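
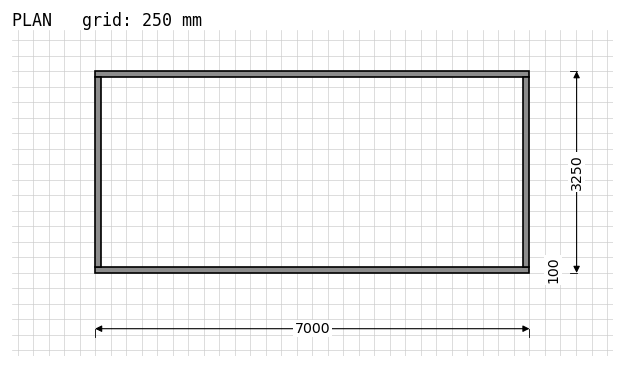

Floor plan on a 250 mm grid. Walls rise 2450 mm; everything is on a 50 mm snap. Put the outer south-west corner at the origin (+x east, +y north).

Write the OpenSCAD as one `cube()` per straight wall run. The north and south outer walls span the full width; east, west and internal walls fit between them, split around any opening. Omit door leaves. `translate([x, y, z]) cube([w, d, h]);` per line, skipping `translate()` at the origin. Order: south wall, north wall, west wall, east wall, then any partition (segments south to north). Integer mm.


cube([7000, 100, 2450]);
translate([0, 3150, 0]) cube([7000, 100, 2450]);
translate([0, 100, 0]) cube([100, 3050, 2450]);
translate([6900, 100, 0]) cube([100, 3050, 2450]);


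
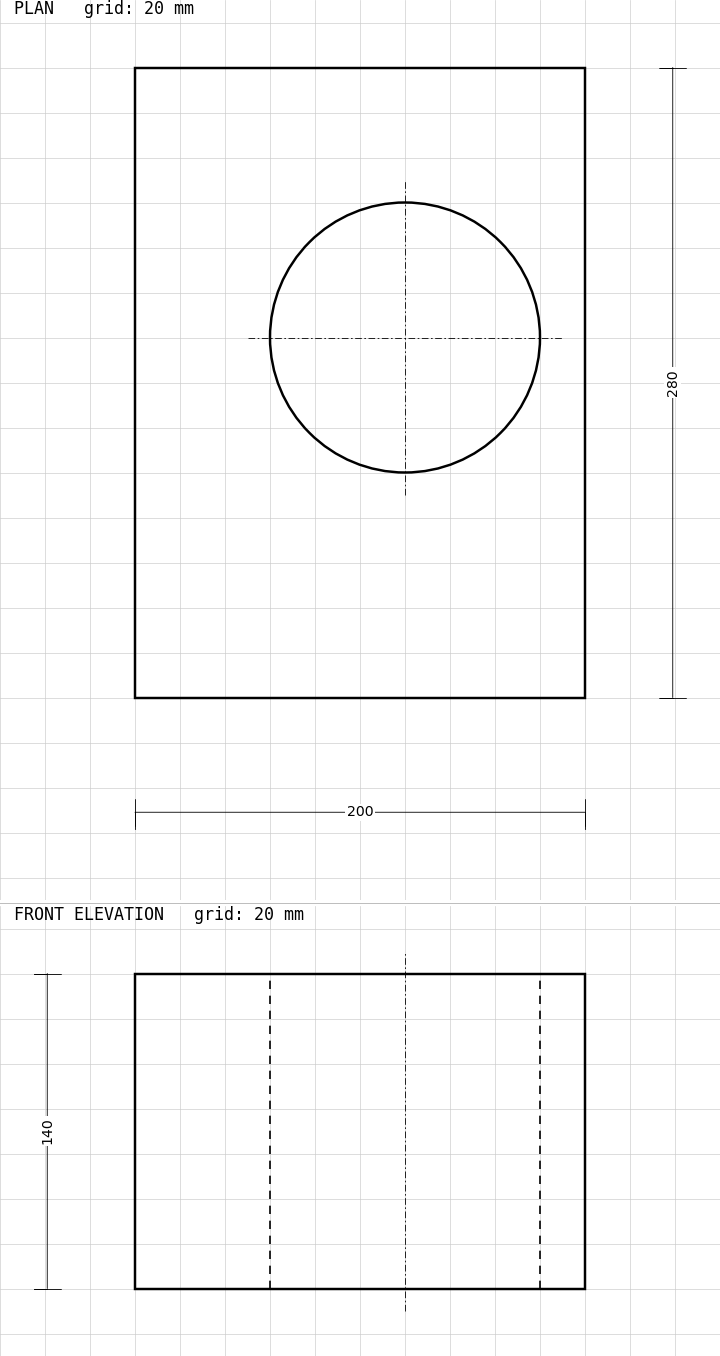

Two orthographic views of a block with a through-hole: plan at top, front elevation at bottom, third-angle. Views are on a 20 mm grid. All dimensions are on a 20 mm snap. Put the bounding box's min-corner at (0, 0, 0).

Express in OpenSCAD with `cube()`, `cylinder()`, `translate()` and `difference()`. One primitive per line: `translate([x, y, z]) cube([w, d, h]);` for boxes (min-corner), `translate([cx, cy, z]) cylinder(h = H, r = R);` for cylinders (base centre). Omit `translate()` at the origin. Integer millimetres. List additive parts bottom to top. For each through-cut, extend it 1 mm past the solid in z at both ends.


difference() {
  cube([200, 280, 140]);
  translate([120, 160, -1]) cylinder(h = 142, r = 60);
}


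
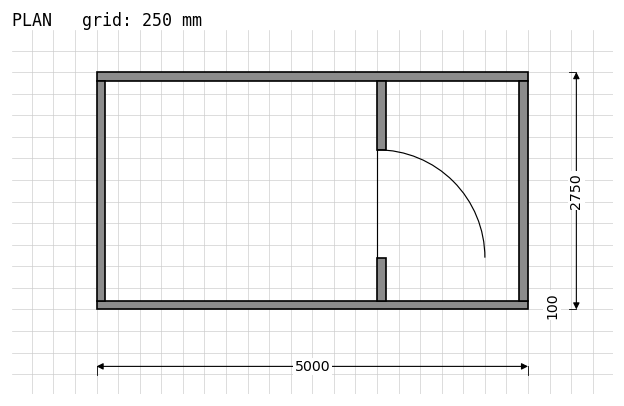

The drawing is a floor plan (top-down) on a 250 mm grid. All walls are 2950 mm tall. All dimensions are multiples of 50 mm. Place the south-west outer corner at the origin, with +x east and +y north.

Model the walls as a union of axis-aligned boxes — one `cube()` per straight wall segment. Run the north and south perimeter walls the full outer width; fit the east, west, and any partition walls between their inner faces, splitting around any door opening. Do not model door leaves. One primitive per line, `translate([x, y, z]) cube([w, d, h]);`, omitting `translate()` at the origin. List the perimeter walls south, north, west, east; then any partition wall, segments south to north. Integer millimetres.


cube([5000, 100, 2950]);
translate([0, 2650, 0]) cube([5000, 100, 2950]);
translate([0, 100, 0]) cube([100, 2550, 2950]);
translate([4900, 100, 0]) cube([100, 2550, 2950]);
translate([3250, 100, 0]) cube([100, 500, 2950]);
translate([3250, 1850, 0]) cube([100, 800, 2950]);


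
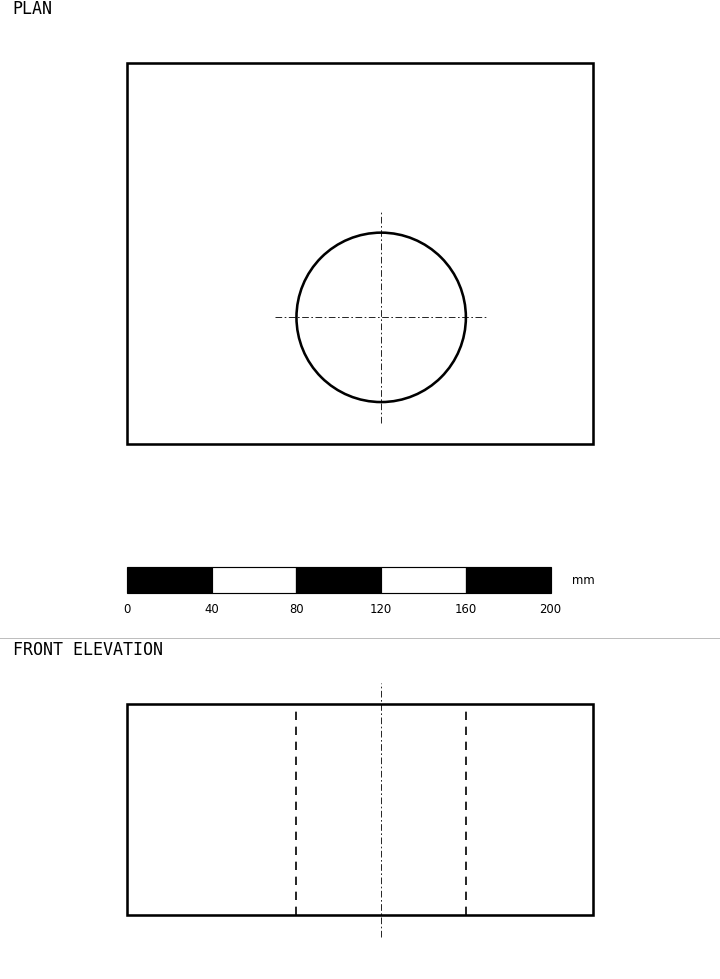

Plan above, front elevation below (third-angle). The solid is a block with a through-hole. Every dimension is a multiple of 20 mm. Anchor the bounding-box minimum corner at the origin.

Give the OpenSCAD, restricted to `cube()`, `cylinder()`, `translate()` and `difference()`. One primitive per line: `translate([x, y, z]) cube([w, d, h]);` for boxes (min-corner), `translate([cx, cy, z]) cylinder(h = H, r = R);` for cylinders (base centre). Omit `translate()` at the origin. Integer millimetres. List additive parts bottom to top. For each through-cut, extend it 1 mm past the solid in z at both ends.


difference() {
  cube([220, 180, 100]);
  translate([120, 60, -1]) cylinder(h = 102, r = 40);
}


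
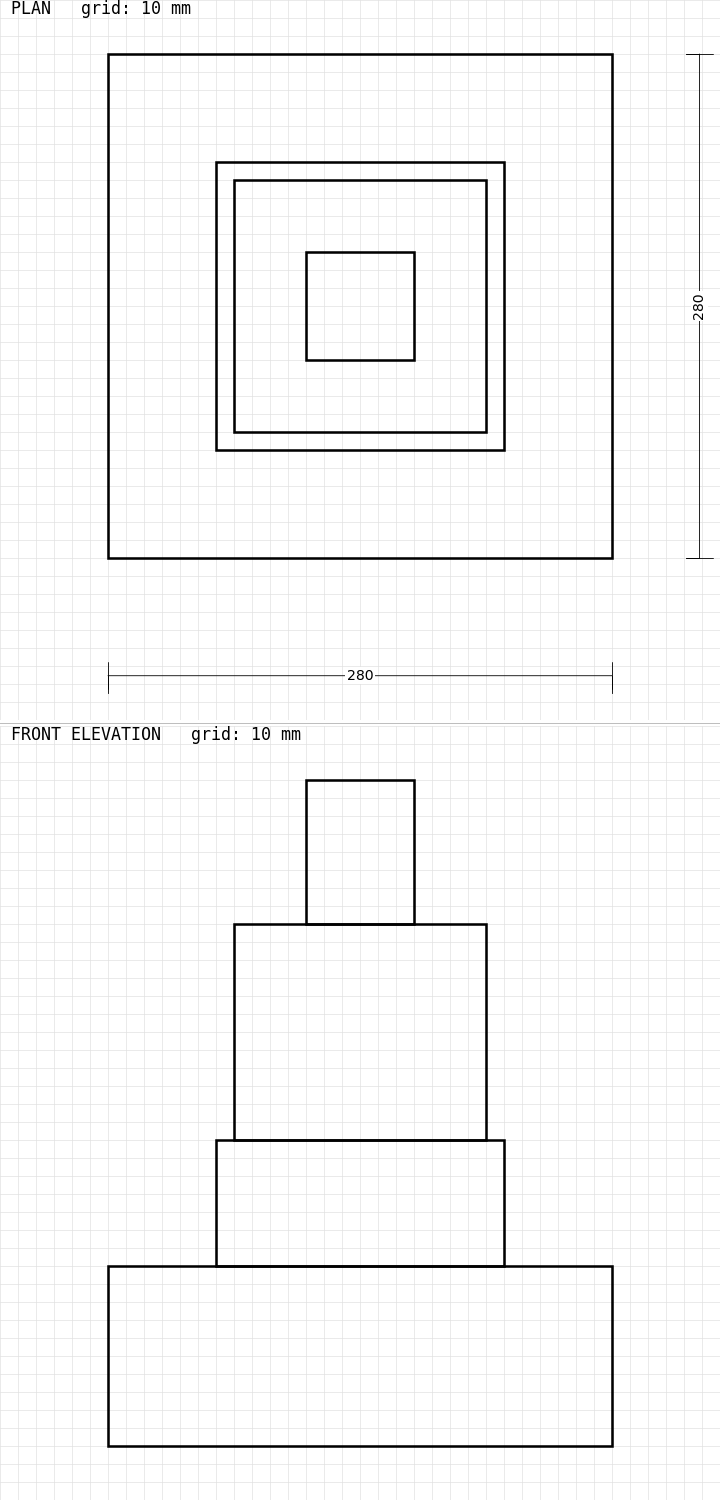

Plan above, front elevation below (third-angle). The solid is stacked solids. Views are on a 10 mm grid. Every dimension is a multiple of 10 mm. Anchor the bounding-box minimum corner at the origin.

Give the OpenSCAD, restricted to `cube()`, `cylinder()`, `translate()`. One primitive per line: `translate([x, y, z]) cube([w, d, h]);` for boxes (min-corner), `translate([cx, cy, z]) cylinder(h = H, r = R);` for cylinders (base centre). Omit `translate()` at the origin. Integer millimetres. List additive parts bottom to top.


cube([280, 280, 100]);
translate([60, 60, 100]) cube([160, 160, 70]);
translate([70, 70, 170]) cube([140, 140, 120]);
translate([110, 110, 290]) cube([60, 60, 80]);


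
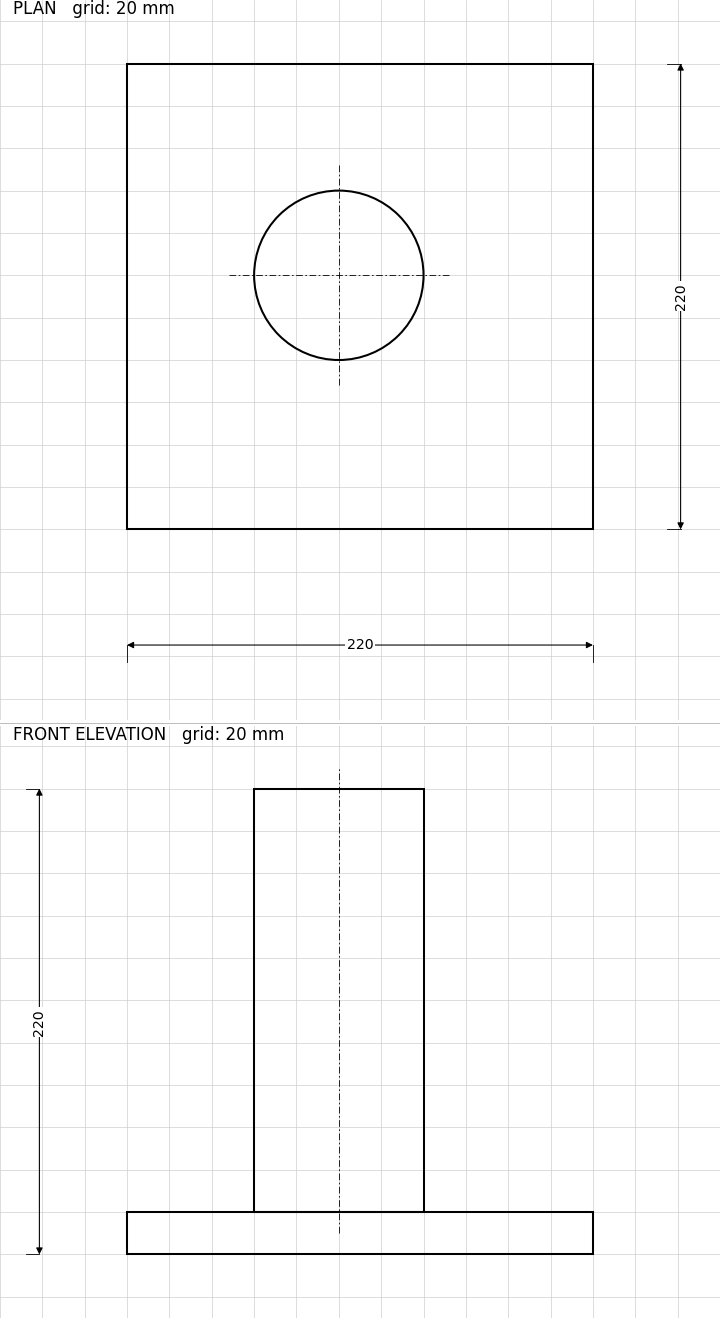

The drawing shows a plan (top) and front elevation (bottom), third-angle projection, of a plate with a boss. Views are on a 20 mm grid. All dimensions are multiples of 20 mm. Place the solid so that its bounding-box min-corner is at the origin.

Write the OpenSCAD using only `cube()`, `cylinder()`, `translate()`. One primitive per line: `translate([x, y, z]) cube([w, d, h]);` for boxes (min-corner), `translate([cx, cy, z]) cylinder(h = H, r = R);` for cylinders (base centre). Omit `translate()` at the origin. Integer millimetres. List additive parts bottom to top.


cube([220, 220, 20]);
translate([100, 120, 20]) cylinder(h = 200, r = 40);


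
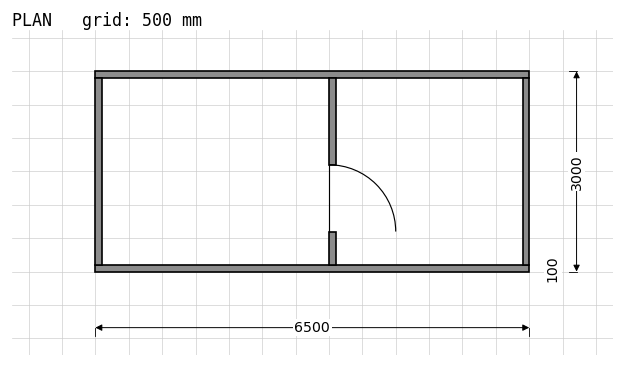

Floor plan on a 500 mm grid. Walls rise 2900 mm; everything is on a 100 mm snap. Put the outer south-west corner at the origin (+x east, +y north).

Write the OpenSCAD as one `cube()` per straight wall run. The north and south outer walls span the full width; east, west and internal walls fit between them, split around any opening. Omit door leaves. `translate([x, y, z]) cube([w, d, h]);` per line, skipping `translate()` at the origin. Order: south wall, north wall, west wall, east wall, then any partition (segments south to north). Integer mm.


cube([6500, 100, 2900]);
translate([0, 2900, 0]) cube([6500, 100, 2900]);
translate([0, 100, 0]) cube([100, 2800, 2900]);
translate([6400, 100, 0]) cube([100, 2800, 2900]);
translate([3500, 100, 0]) cube([100, 500, 2900]);
translate([3500, 1600, 0]) cube([100, 1300, 2900]);


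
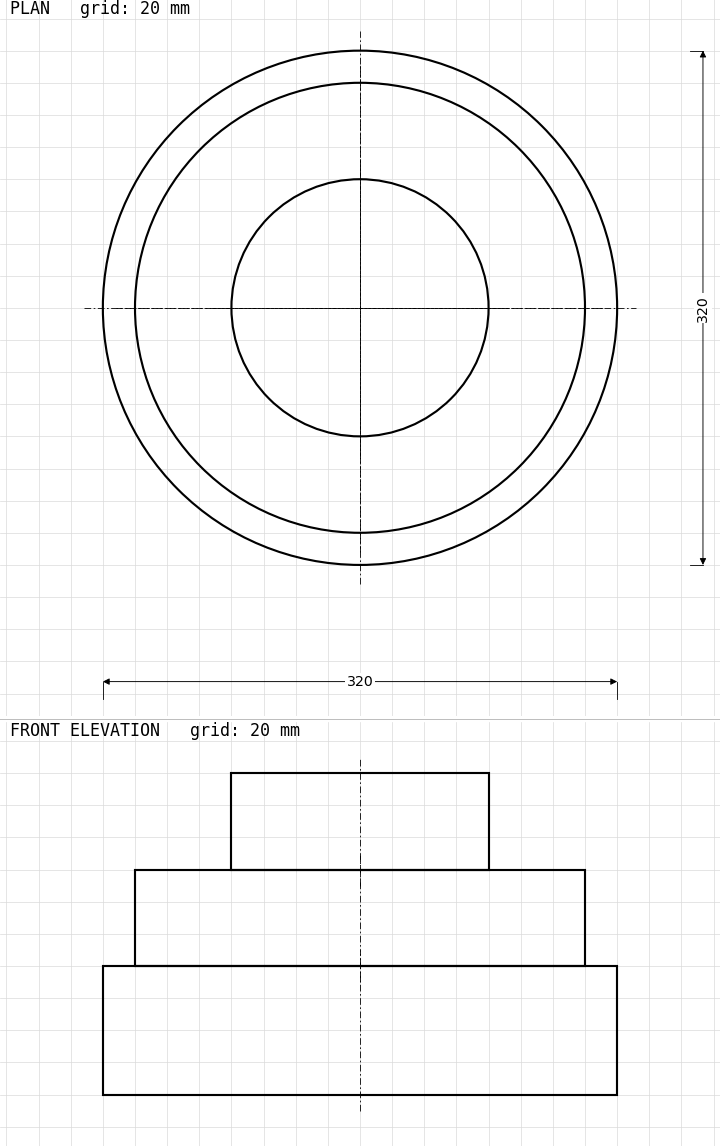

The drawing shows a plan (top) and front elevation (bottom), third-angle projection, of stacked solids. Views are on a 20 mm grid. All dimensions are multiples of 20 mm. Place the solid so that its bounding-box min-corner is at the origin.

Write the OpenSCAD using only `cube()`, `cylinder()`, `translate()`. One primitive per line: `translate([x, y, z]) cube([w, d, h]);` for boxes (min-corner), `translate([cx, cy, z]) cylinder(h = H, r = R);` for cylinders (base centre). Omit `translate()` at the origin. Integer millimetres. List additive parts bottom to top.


translate([160, 160, 0]) cylinder(h = 80, r = 160);
translate([160, 160, 80]) cylinder(h = 60, r = 140);
translate([160, 160, 140]) cylinder(h = 60, r = 80);


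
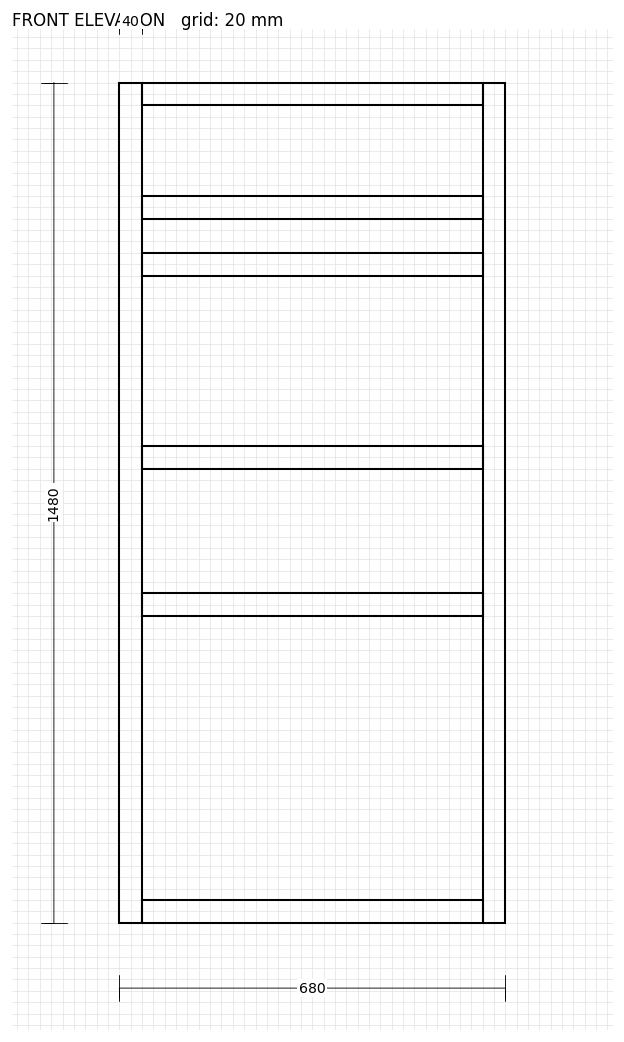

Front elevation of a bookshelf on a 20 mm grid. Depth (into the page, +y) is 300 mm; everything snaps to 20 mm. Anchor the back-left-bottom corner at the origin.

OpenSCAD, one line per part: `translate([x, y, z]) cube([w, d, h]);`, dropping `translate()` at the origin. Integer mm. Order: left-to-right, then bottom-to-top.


cube([40, 300, 1480]);
translate([40, 0, 0]) cube([600, 300, 40]);
translate([40, 0, 540]) cube([600, 300, 40]);
translate([40, 0, 800]) cube([600, 300, 40]);
translate([40, 0, 1140]) cube([600, 300, 40]);
translate([40, 0, 1240]) cube([600, 300, 40]);
translate([40, 0, 1440]) cube([600, 300, 40]);
translate([640, 0, 0]) cube([40, 300, 1480]);


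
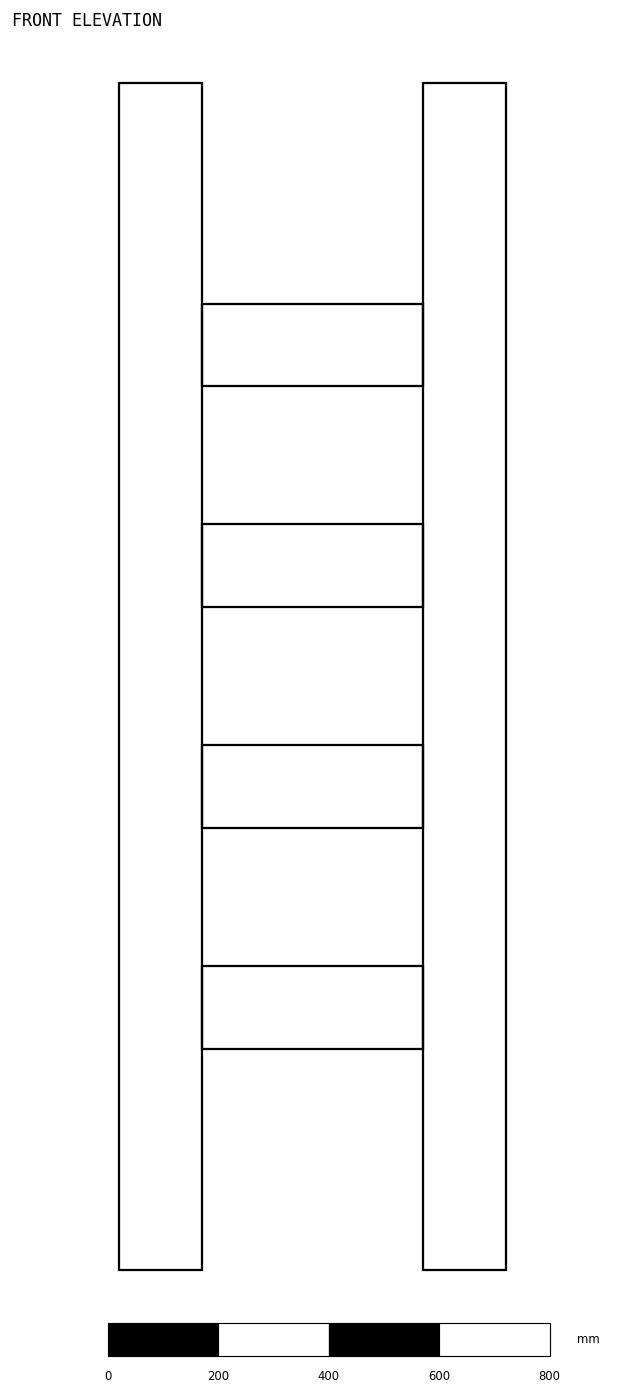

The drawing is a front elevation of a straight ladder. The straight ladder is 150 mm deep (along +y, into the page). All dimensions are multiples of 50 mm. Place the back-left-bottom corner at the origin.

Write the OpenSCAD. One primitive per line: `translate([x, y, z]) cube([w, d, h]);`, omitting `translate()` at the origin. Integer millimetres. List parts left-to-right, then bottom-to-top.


cube([150, 150, 2150]);
translate([150, 0, 400]) cube([400, 150, 150]);
translate([150, 0, 800]) cube([400, 150, 150]);
translate([150, 0, 1200]) cube([400, 150, 150]);
translate([150, 0, 1600]) cube([400, 150, 150]);
translate([550, 0, 0]) cube([150, 150, 2150]);


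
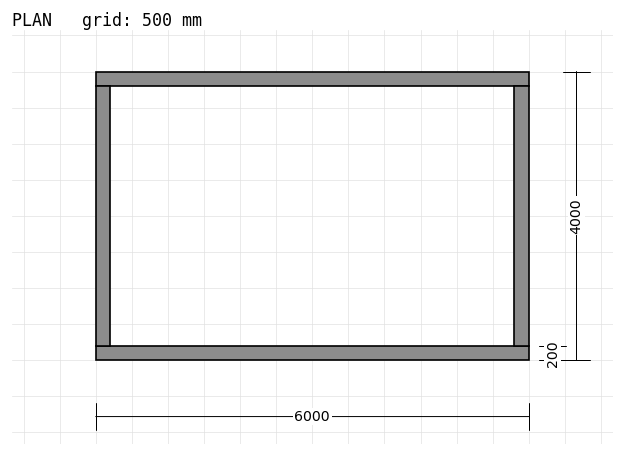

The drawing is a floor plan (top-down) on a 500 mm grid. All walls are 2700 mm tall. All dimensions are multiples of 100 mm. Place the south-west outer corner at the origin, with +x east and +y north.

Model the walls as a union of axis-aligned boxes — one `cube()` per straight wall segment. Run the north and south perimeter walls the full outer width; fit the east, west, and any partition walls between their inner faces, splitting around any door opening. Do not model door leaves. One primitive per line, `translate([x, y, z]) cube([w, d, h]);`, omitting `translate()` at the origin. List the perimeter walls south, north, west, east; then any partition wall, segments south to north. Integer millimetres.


cube([6000, 200, 2700]);
translate([0, 3800, 0]) cube([6000, 200, 2700]);
translate([0, 200, 0]) cube([200, 3600, 2700]);
translate([5800, 200, 0]) cube([200, 3600, 2700]);


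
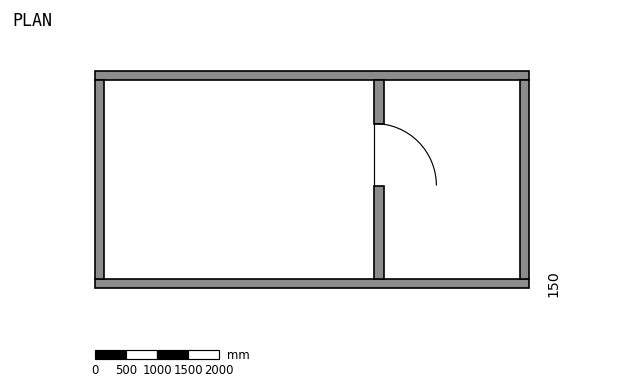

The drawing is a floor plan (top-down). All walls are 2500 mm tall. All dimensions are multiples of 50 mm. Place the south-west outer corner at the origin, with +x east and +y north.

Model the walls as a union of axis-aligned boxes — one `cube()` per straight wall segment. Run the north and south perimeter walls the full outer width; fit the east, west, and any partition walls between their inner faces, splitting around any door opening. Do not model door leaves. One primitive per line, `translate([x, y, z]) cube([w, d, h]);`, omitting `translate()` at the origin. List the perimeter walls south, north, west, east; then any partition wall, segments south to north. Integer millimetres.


cube([7000, 150, 2500]);
translate([0, 3350, 0]) cube([7000, 150, 2500]);
translate([0, 150, 0]) cube([150, 3200, 2500]);
translate([6850, 150, 0]) cube([150, 3200, 2500]);
translate([4500, 150, 0]) cube([150, 1500, 2500]);
translate([4500, 2650, 0]) cube([150, 700, 2500]);


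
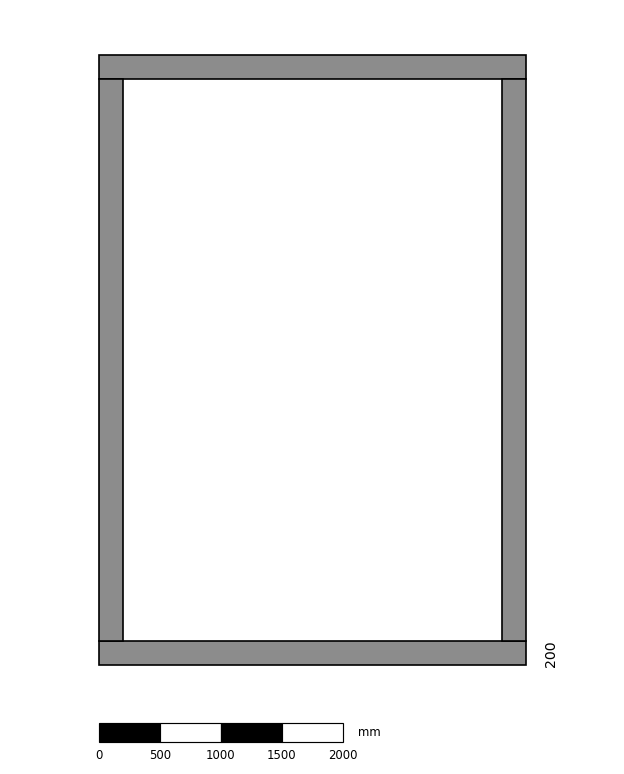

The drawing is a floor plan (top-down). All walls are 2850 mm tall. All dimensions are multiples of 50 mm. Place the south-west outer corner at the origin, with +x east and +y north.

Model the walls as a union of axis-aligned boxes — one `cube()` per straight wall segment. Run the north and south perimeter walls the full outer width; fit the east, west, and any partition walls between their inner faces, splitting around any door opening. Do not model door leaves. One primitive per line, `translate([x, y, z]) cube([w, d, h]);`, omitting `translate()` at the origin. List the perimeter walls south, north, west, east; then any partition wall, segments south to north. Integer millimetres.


cube([3500, 200, 2850]);
translate([0, 4800, 0]) cube([3500, 200, 2850]);
translate([0, 200, 0]) cube([200, 4600, 2850]);
translate([3300, 200, 0]) cube([200, 4600, 2850]);


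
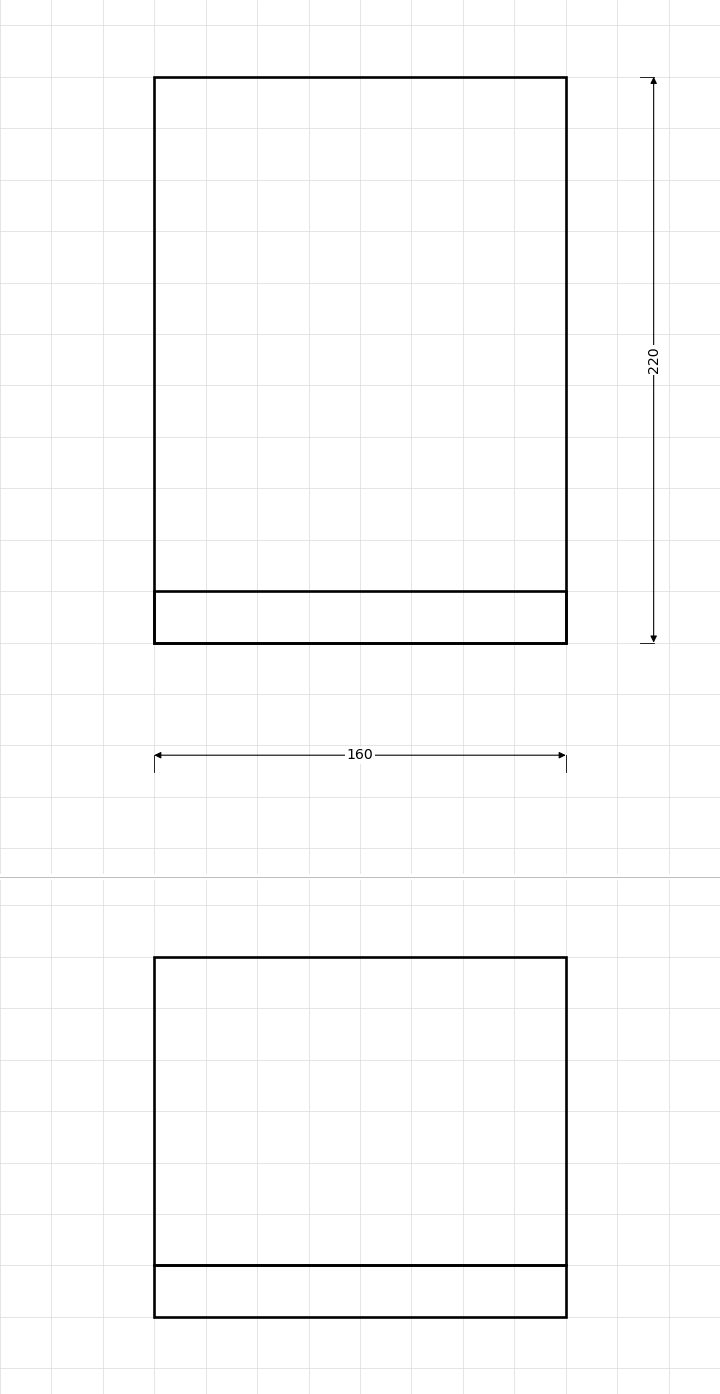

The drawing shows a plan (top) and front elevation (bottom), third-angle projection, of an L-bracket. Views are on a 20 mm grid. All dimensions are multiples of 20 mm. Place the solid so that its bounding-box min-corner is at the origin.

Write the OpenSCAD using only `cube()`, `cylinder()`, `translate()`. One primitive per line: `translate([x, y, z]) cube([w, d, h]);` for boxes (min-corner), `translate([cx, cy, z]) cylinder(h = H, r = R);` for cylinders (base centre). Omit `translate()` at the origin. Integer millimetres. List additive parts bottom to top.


cube([160, 220, 20]);
translate([0, 0, 20]) cube([160, 20, 120]);


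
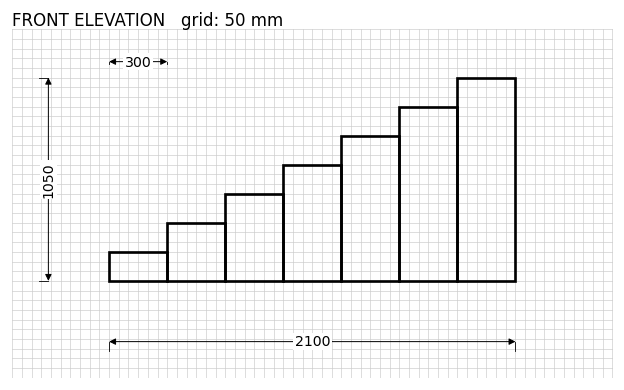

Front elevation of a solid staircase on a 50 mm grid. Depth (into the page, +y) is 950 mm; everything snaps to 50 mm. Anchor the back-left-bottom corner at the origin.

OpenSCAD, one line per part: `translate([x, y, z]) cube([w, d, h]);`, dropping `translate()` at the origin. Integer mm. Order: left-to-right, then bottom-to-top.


cube([300, 950, 150]);
translate([300, 0, 0]) cube([300, 950, 300]);
translate([600, 0, 0]) cube([300, 950, 450]);
translate([900, 0, 0]) cube([300, 950, 600]);
translate([1200, 0, 0]) cube([300, 950, 750]);
translate([1500, 0, 0]) cube([300, 950, 900]);
translate([1800, 0, 0]) cube([300, 950, 1050]);


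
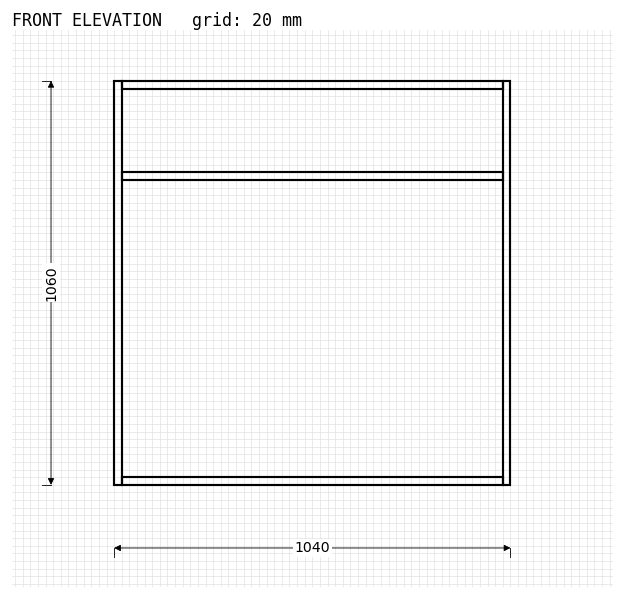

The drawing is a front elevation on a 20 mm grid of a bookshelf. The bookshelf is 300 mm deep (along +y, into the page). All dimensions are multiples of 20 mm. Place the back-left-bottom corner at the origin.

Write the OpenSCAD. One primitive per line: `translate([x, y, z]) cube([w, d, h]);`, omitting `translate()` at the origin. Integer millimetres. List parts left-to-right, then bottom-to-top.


cube([20, 300, 1060]);
translate([20, 0, 0]) cube([1000, 300, 20]);
translate([20, 0, 800]) cube([1000, 300, 20]);
translate([20, 0, 1040]) cube([1000, 300, 20]);
translate([1020, 0, 0]) cube([20, 300, 1060]);


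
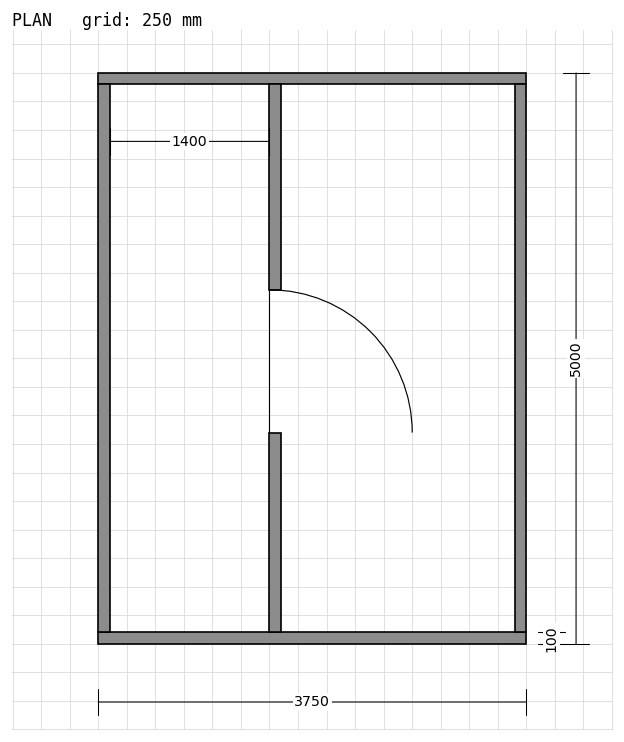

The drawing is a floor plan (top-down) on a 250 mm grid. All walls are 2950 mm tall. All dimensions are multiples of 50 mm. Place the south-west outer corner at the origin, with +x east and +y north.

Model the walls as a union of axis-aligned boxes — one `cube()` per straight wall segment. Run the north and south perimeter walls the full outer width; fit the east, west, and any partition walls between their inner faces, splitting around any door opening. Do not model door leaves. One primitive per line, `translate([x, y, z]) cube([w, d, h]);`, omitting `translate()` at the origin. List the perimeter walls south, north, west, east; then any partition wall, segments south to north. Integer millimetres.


cube([3750, 100, 2950]);
translate([0, 4900, 0]) cube([3750, 100, 2950]);
translate([0, 100, 0]) cube([100, 4800, 2950]);
translate([3650, 100, 0]) cube([100, 4800, 2950]);
translate([1500, 100, 0]) cube([100, 1750, 2950]);
translate([1500, 3100, 0]) cube([100, 1800, 2950]);


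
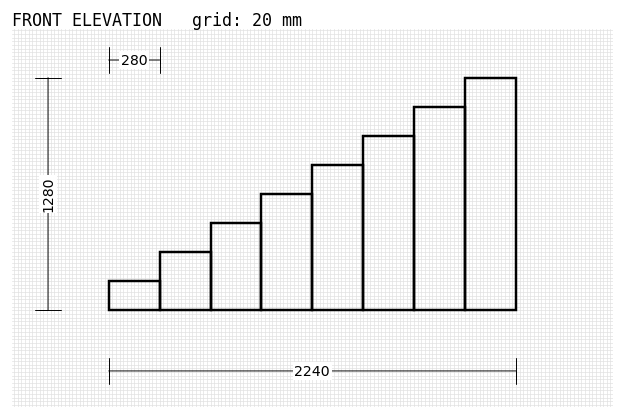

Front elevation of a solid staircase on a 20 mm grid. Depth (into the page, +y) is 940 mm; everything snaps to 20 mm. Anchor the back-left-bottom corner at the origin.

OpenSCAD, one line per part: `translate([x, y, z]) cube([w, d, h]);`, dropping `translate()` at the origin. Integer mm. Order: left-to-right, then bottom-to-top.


cube([280, 940, 160]);
translate([280, 0, 0]) cube([280, 940, 320]);
translate([560, 0, 0]) cube([280, 940, 480]);
translate([840, 0, 0]) cube([280, 940, 640]);
translate([1120, 0, 0]) cube([280, 940, 800]);
translate([1400, 0, 0]) cube([280, 940, 960]);
translate([1680, 0, 0]) cube([280, 940, 1120]);
translate([1960, 0, 0]) cube([280, 940, 1280]);


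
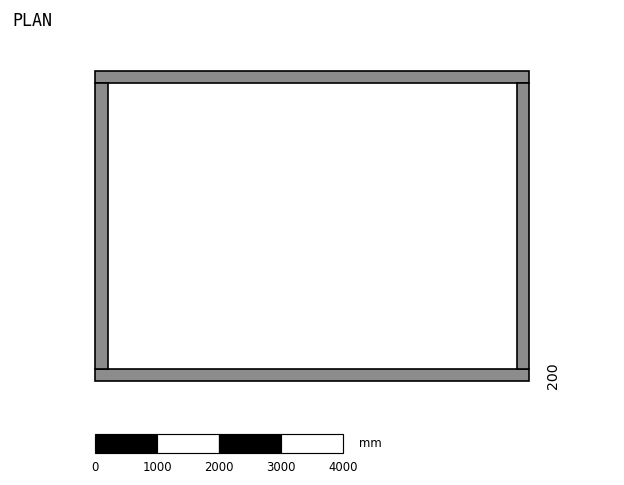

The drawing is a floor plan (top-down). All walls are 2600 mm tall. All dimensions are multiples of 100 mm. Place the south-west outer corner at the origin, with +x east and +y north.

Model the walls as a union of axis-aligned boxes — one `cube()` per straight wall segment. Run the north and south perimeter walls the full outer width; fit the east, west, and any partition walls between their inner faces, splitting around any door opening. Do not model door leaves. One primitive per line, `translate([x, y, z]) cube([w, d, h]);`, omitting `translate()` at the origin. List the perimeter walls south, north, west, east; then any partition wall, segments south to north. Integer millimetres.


cube([7000, 200, 2600]);
translate([0, 4800, 0]) cube([7000, 200, 2600]);
translate([0, 200, 0]) cube([200, 4600, 2600]);
translate([6800, 200, 0]) cube([200, 4600, 2600]);


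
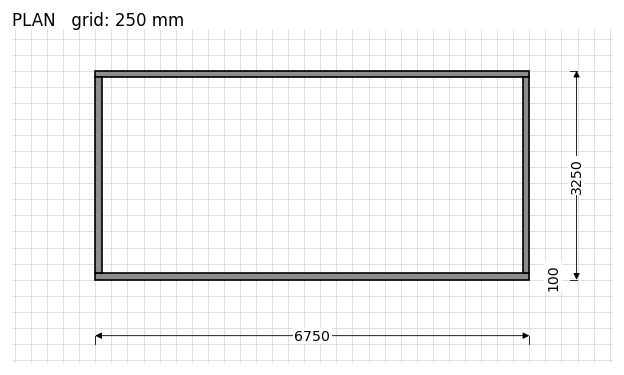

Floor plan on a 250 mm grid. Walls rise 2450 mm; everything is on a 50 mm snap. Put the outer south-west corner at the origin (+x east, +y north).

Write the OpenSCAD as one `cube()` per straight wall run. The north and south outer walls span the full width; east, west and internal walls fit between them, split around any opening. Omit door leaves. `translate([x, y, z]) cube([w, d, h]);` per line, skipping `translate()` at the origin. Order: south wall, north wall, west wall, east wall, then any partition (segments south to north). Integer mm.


cube([6750, 100, 2450]);
translate([0, 3150, 0]) cube([6750, 100, 2450]);
translate([0, 100, 0]) cube([100, 3050, 2450]);
translate([6650, 100, 0]) cube([100, 3050, 2450]);


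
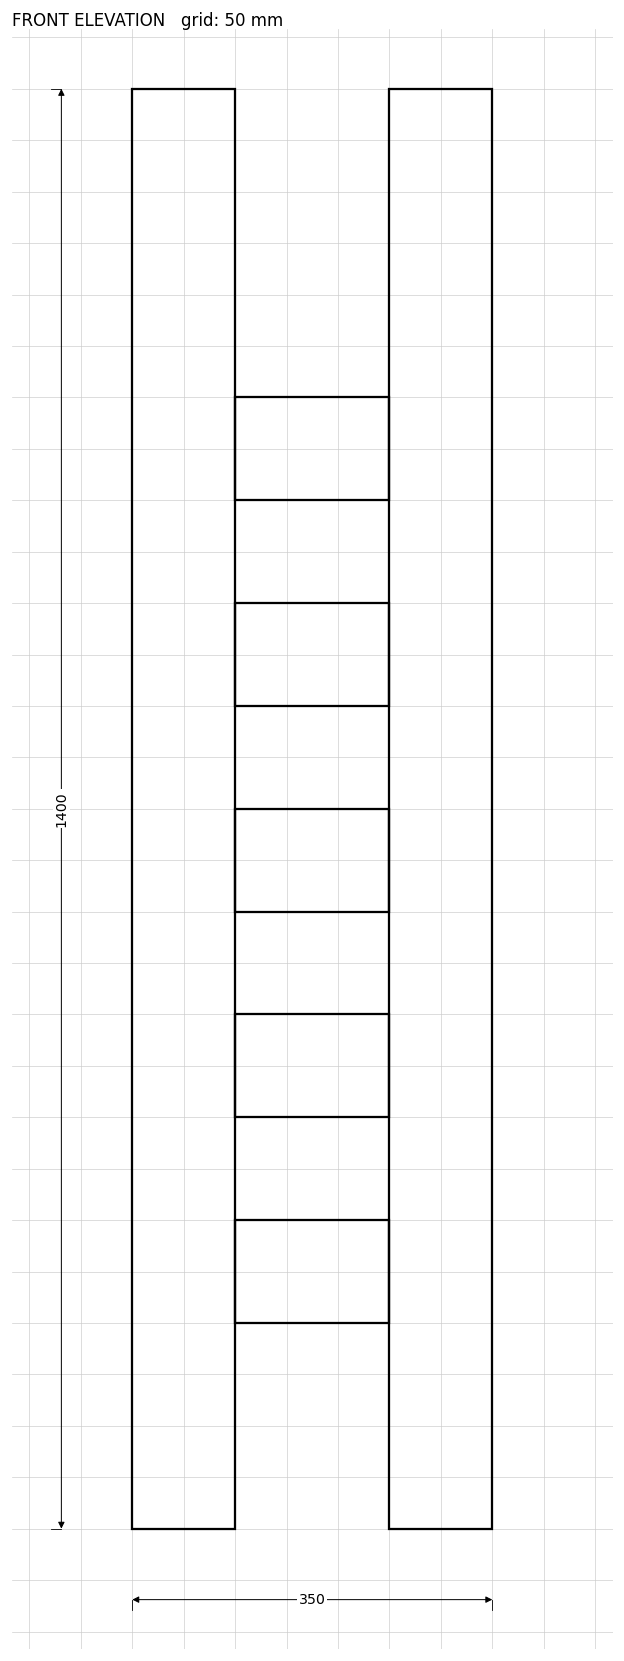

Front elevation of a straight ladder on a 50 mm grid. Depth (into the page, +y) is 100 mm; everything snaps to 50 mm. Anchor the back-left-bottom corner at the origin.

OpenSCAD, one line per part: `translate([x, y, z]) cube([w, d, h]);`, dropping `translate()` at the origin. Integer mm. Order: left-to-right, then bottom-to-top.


cube([100, 100, 1400]);
translate([100, 0, 200]) cube([150, 100, 100]);
translate([100, 0, 400]) cube([150, 100, 100]);
translate([100, 0, 600]) cube([150, 100, 100]);
translate([100, 0, 800]) cube([150, 100, 100]);
translate([100, 0, 1000]) cube([150, 100, 100]);
translate([250, 0, 0]) cube([100, 100, 1400]);


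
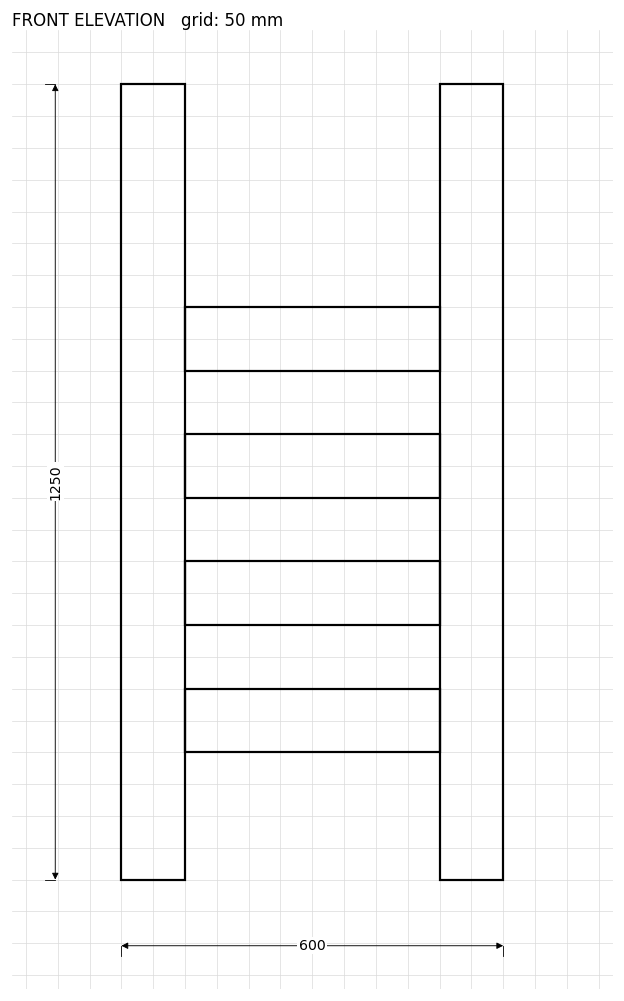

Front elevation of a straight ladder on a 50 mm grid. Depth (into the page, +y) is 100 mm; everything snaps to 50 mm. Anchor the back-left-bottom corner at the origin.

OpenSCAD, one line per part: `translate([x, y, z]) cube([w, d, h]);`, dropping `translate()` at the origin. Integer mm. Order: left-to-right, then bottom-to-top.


cube([100, 100, 1250]);
translate([100, 0, 200]) cube([400, 100, 100]);
translate([100, 0, 400]) cube([400, 100, 100]);
translate([100, 0, 600]) cube([400, 100, 100]);
translate([100, 0, 800]) cube([400, 100, 100]);
translate([500, 0, 0]) cube([100, 100, 1250]);


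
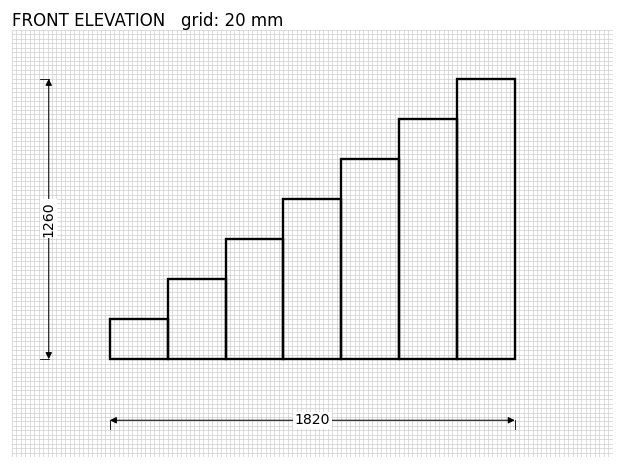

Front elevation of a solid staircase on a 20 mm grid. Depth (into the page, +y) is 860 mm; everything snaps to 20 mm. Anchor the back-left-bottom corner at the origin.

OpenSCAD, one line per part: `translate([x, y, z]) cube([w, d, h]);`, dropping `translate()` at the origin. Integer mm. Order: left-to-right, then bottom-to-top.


cube([260, 860, 180]);
translate([260, 0, 0]) cube([260, 860, 360]);
translate([520, 0, 0]) cube([260, 860, 540]);
translate([780, 0, 0]) cube([260, 860, 720]);
translate([1040, 0, 0]) cube([260, 860, 900]);
translate([1300, 0, 0]) cube([260, 860, 1080]);
translate([1560, 0, 0]) cube([260, 860, 1260]);


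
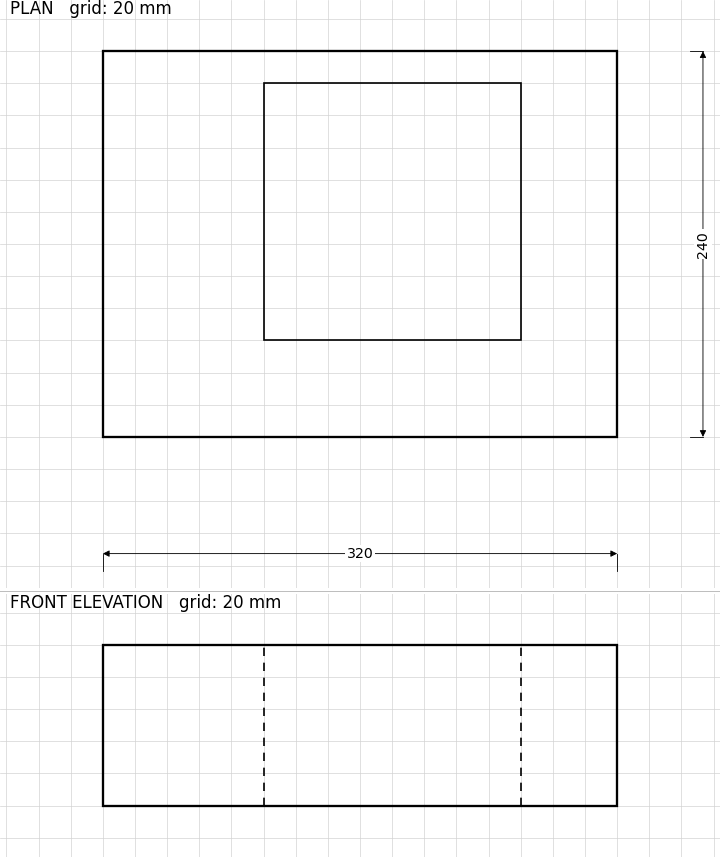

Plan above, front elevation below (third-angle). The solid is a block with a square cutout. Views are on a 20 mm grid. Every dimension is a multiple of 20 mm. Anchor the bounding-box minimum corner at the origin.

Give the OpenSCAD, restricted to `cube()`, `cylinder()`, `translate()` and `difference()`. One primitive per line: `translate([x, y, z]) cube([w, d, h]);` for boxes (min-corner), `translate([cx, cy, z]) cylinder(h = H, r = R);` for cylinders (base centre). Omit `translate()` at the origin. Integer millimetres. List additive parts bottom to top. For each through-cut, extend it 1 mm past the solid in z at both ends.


difference() {
  cube([320, 240, 100]);
  translate([100, 60, -1]) cube([160, 160, 102]);
}


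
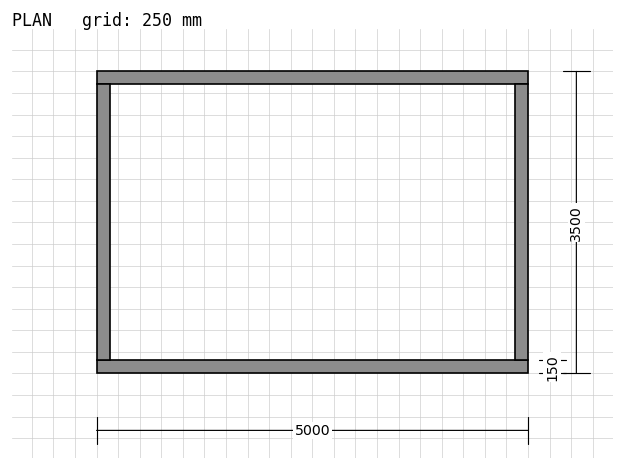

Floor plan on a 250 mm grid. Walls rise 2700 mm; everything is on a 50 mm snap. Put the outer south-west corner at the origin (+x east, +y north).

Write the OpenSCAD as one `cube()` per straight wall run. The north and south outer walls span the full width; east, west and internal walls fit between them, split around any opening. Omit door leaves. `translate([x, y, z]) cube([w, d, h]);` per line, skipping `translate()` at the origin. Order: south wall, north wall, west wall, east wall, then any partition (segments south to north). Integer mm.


cube([5000, 150, 2700]);
translate([0, 3350, 0]) cube([5000, 150, 2700]);
translate([0, 150, 0]) cube([150, 3200, 2700]);
translate([4850, 150, 0]) cube([150, 3200, 2700]);


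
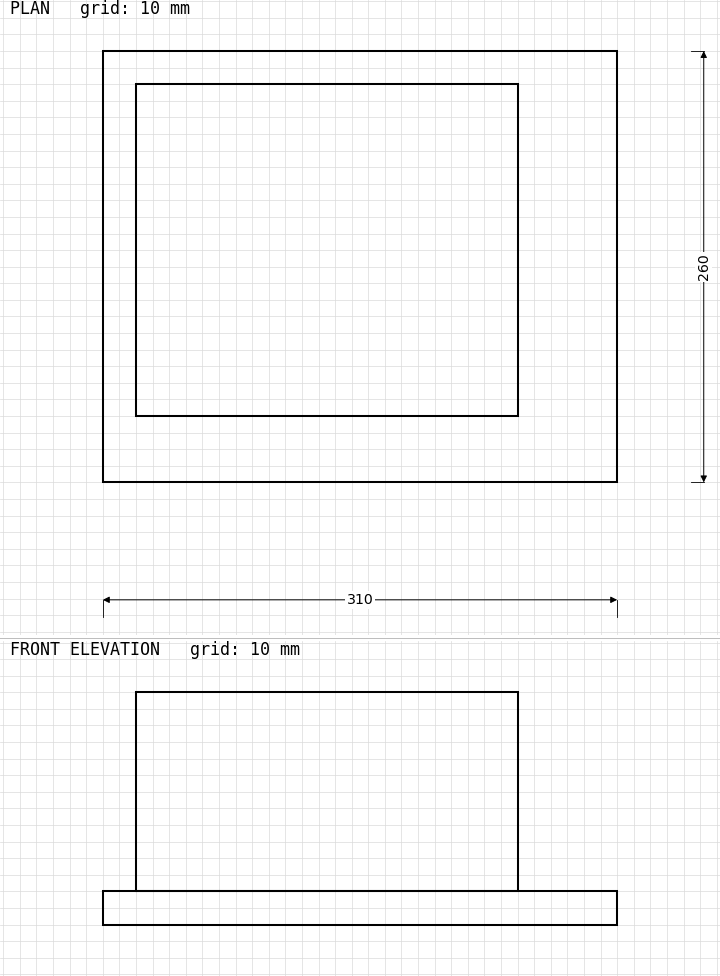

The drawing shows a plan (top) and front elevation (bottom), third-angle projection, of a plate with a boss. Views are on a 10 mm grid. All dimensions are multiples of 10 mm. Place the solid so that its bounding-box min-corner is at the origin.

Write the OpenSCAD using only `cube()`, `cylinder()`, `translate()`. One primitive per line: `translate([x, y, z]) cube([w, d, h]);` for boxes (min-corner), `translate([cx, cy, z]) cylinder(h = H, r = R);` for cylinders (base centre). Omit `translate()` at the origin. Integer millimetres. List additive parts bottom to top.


cube([310, 260, 20]);
translate([20, 40, 20]) cube([230, 200, 120]);


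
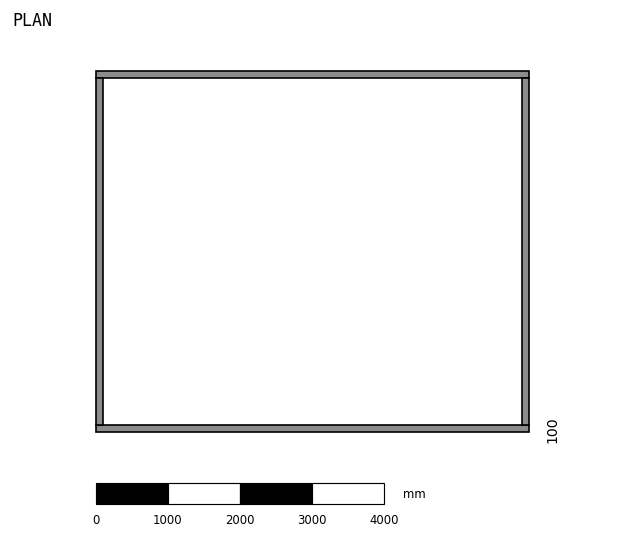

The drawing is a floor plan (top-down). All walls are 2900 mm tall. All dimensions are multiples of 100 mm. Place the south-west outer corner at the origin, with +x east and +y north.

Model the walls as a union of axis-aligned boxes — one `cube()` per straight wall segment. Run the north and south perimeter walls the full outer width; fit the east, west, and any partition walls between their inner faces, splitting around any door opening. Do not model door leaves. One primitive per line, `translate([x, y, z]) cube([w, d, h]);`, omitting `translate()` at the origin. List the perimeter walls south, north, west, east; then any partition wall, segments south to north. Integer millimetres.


cube([6000, 100, 2900]);
translate([0, 4900, 0]) cube([6000, 100, 2900]);
translate([0, 100, 0]) cube([100, 4800, 2900]);
translate([5900, 100, 0]) cube([100, 4800, 2900]);


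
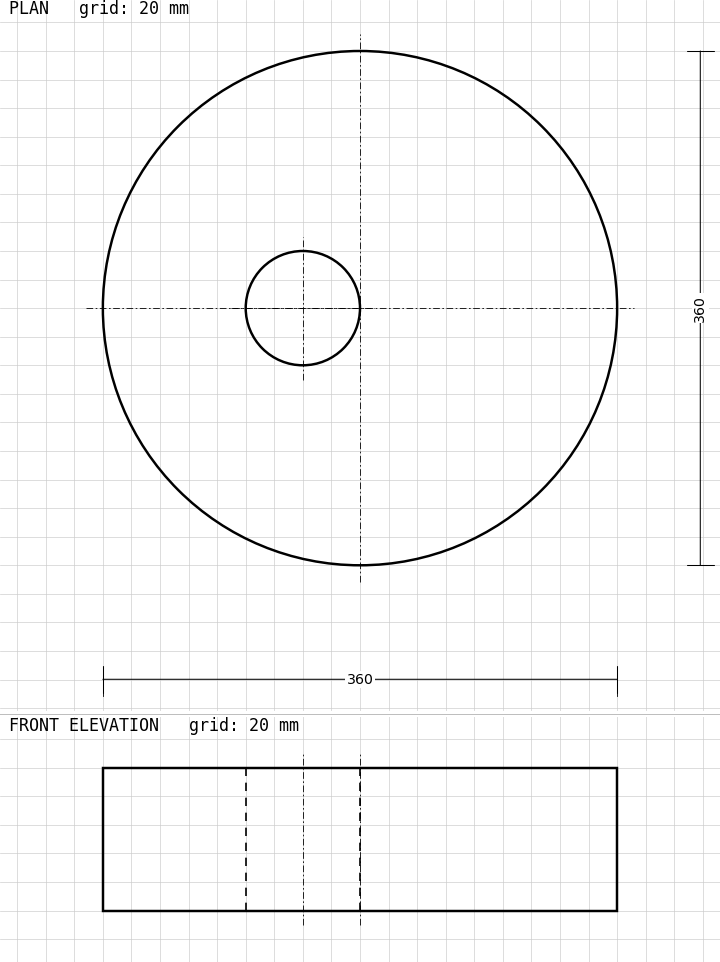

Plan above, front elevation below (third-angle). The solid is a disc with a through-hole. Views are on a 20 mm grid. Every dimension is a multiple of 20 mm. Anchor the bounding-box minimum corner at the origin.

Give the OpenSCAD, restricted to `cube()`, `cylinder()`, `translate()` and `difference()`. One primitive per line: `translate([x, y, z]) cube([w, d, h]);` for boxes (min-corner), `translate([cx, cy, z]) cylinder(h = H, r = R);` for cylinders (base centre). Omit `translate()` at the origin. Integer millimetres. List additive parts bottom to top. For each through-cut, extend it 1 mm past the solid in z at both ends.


difference() {
  translate([180, 180, 0]) cylinder(h = 100, r = 180);
  translate([140, 180, -1]) cylinder(h = 102, r = 40);
}


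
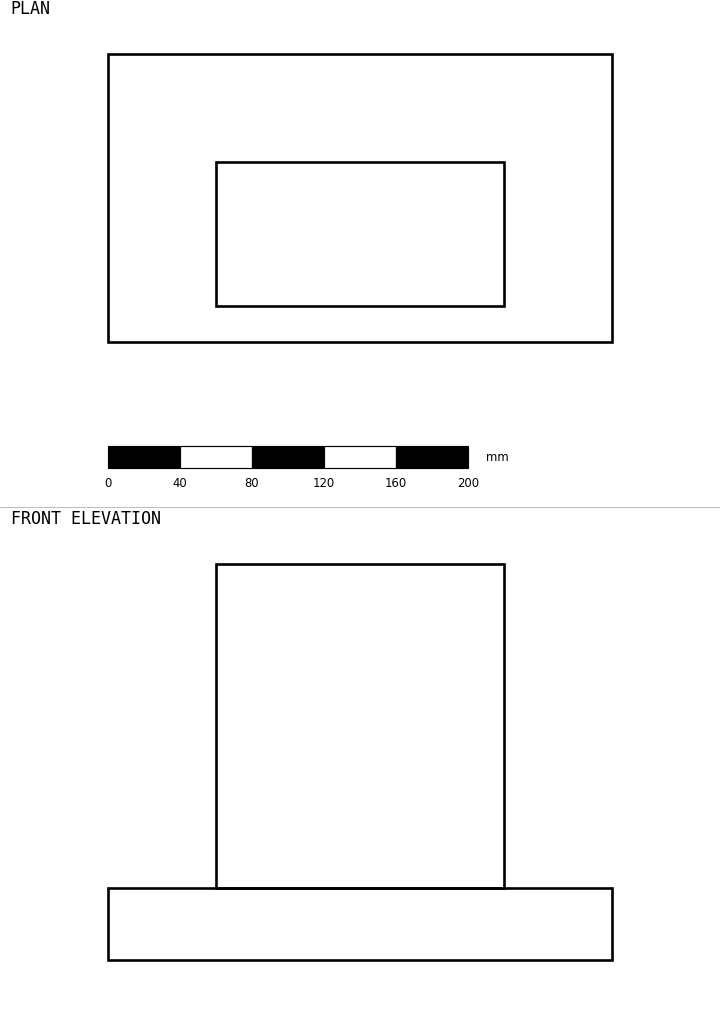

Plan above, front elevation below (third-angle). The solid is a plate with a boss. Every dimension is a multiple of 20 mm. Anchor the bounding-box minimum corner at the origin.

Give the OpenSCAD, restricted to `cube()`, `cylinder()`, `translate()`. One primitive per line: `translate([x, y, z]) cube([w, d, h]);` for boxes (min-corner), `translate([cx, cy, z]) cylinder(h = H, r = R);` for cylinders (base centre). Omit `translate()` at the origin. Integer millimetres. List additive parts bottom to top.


cube([280, 160, 40]);
translate([60, 20, 40]) cube([160, 80, 180]);


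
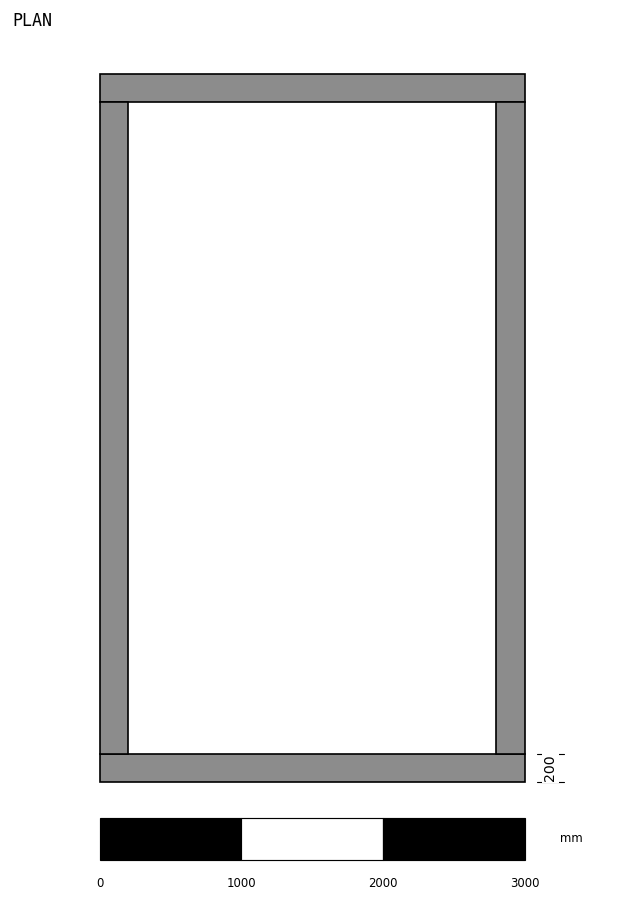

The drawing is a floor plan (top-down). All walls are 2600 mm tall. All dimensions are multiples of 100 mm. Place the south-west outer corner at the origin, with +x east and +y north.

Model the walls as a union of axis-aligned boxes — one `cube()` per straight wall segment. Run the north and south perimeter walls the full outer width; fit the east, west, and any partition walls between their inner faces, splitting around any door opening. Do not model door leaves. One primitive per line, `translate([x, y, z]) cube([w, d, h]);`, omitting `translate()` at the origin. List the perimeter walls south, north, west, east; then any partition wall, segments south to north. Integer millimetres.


cube([3000, 200, 2600]);
translate([0, 4800, 0]) cube([3000, 200, 2600]);
translate([0, 200, 0]) cube([200, 4600, 2600]);
translate([2800, 200, 0]) cube([200, 4600, 2600]);


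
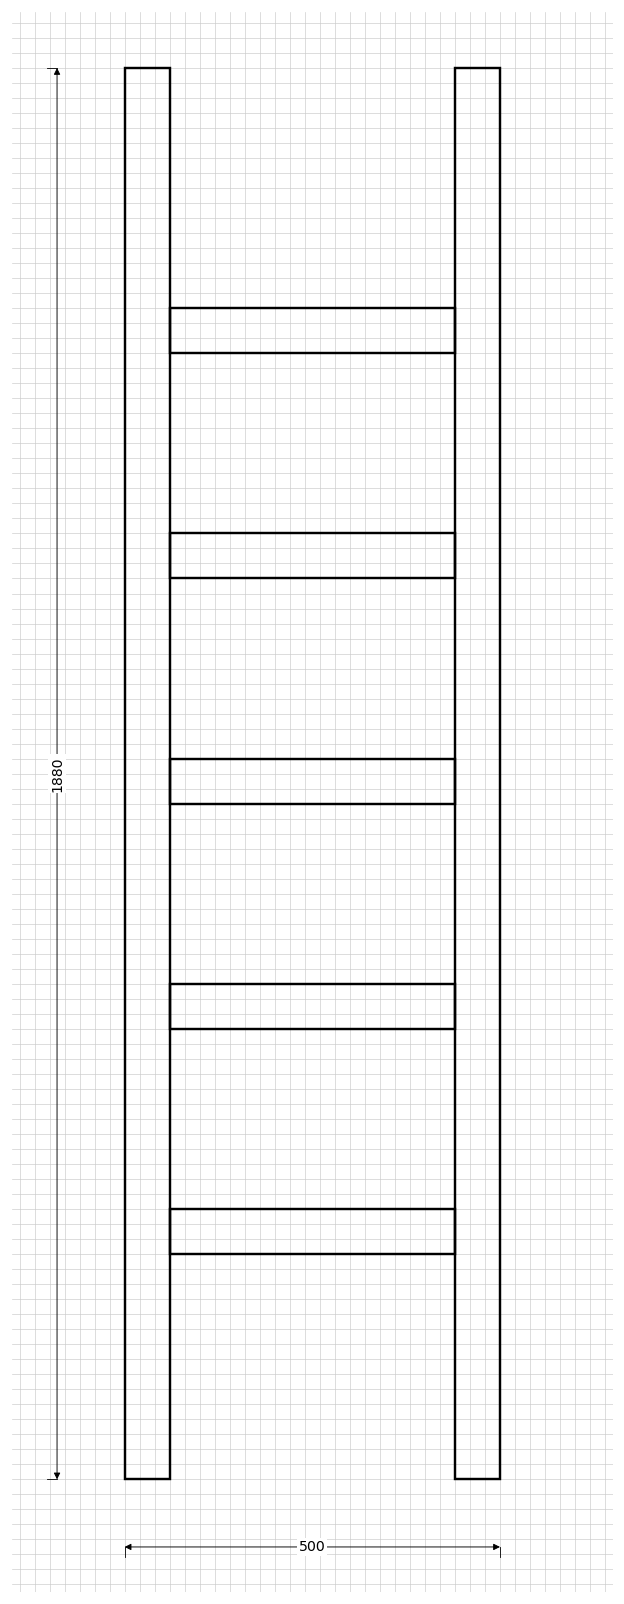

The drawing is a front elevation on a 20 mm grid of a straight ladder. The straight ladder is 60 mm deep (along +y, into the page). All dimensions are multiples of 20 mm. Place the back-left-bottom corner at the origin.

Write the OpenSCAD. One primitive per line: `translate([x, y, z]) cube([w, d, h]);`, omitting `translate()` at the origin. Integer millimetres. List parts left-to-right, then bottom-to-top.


cube([60, 60, 1880]);
translate([60, 0, 300]) cube([380, 60, 60]);
translate([60, 0, 600]) cube([380, 60, 60]);
translate([60, 0, 900]) cube([380, 60, 60]);
translate([60, 0, 1200]) cube([380, 60, 60]);
translate([60, 0, 1500]) cube([380, 60, 60]);
translate([440, 0, 0]) cube([60, 60, 1880]);


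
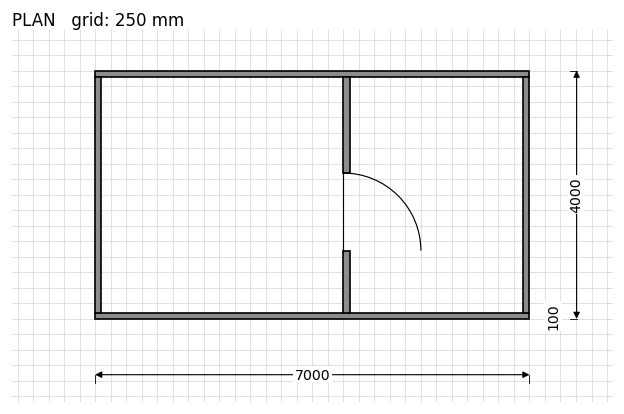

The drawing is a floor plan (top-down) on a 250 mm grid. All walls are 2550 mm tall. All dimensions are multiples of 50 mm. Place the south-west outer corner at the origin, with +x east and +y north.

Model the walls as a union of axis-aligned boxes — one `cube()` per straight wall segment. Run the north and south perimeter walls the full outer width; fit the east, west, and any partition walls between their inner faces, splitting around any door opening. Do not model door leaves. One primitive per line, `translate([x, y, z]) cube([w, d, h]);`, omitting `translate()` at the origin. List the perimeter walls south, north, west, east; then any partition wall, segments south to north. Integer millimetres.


cube([7000, 100, 2550]);
translate([0, 3900, 0]) cube([7000, 100, 2550]);
translate([0, 100, 0]) cube([100, 3800, 2550]);
translate([6900, 100, 0]) cube([100, 3800, 2550]);
translate([4000, 100, 0]) cube([100, 1000, 2550]);
translate([4000, 2350, 0]) cube([100, 1550, 2550]);


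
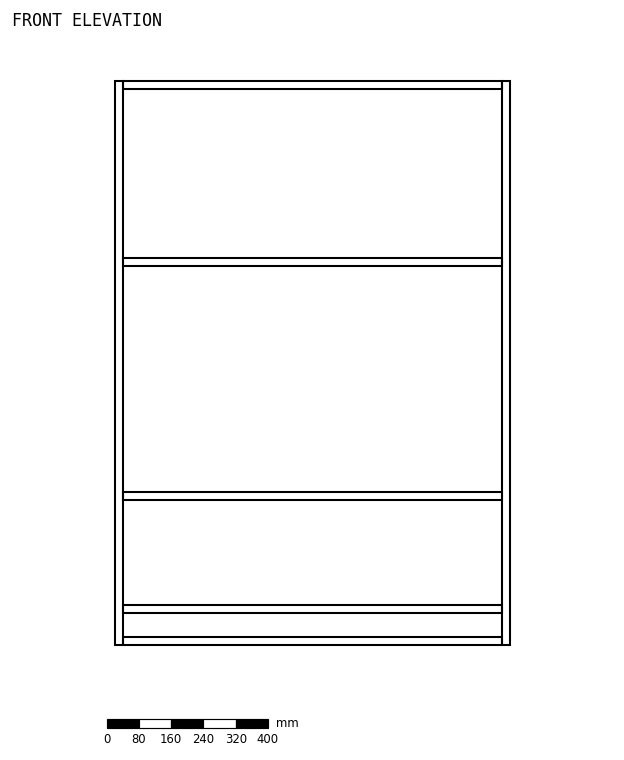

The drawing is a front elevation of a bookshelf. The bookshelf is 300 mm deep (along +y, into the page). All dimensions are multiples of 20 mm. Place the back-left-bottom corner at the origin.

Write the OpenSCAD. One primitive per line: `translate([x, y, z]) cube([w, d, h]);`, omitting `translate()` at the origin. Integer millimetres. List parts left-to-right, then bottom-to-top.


cube([20, 300, 1400]);
translate([20, 0, 0]) cube([940, 300, 20]);
translate([20, 0, 80]) cube([940, 300, 20]);
translate([20, 0, 360]) cube([940, 300, 20]);
translate([20, 0, 940]) cube([940, 300, 20]);
translate([20, 0, 1380]) cube([940, 300, 20]);
translate([960, 0, 0]) cube([20, 300, 1400]);


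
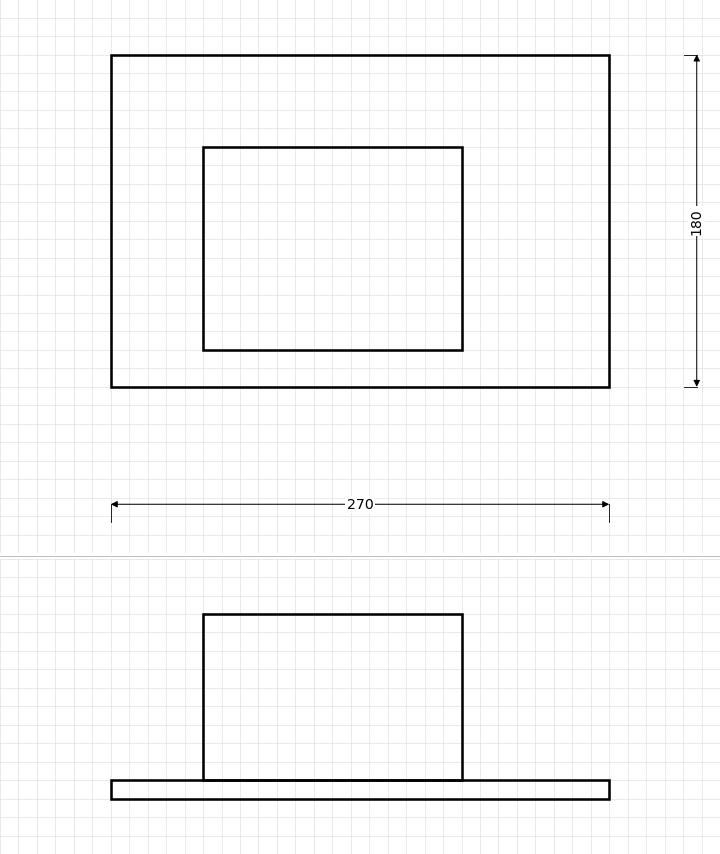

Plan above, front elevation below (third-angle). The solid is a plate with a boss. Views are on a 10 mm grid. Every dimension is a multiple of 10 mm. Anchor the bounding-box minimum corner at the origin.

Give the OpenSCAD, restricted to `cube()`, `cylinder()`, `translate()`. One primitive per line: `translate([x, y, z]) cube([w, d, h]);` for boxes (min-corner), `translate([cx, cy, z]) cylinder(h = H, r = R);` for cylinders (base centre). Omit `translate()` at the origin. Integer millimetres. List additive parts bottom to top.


cube([270, 180, 10]);
translate([50, 20, 10]) cube([140, 110, 90]);


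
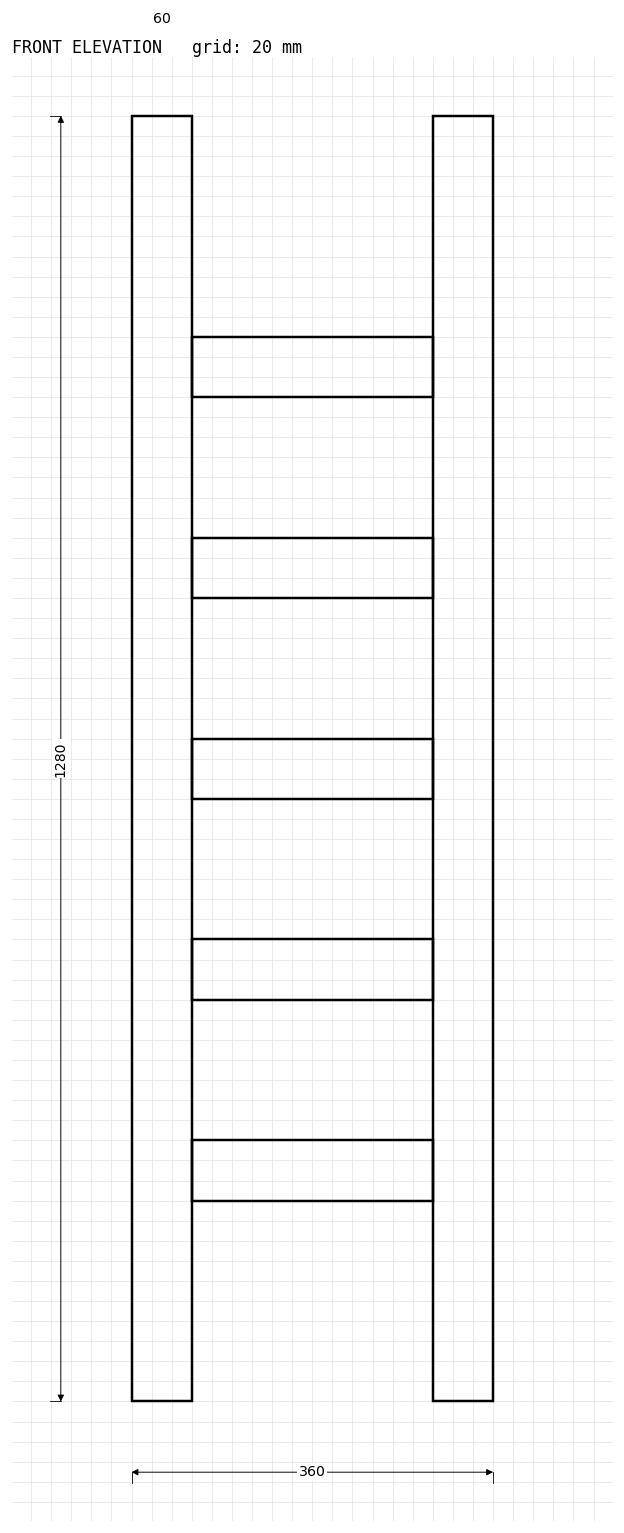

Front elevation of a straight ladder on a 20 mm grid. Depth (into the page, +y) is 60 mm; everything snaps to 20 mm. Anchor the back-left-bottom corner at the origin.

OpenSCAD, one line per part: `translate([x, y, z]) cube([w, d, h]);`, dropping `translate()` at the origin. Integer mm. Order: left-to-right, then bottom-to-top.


cube([60, 60, 1280]);
translate([60, 0, 200]) cube([240, 60, 60]);
translate([60, 0, 400]) cube([240, 60, 60]);
translate([60, 0, 600]) cube([240, 60, 60]);
translate([60, 0, 800]) cube([240, 60, 60]);
translate([60, 0, 1000]) cube([240, 60, 60]);
translate([300, 0, 0]) cube([60, 60, 1280]);


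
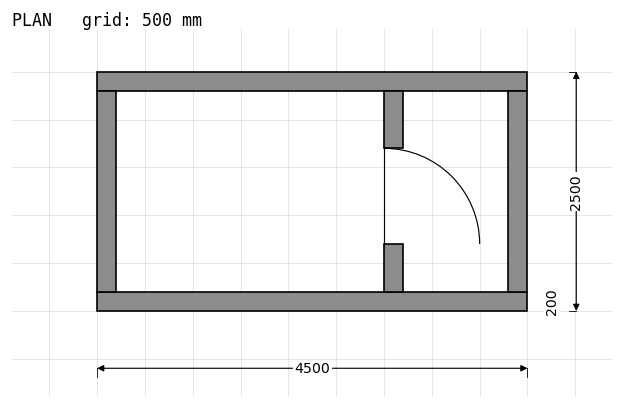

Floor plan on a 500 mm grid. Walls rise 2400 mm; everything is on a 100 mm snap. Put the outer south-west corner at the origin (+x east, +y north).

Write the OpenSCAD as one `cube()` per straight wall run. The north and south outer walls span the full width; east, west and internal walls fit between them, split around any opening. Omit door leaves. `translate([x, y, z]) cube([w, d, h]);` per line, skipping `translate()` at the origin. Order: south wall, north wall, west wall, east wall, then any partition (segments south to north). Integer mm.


cube([4500, 200, 2400]);
translate([0, 2300, 0]) cube([4500, 200, 2400]);
translate([0, 200, 0]) cube([200, 2100, 2400]);
translate([4300, 200, 0]) cube([200, 2100, 2400]);
translate([3000, 200, 0]) cube([200, 500, 2400]);
translate([3000, 1700, 0]) cube([200, 600, 2400]);


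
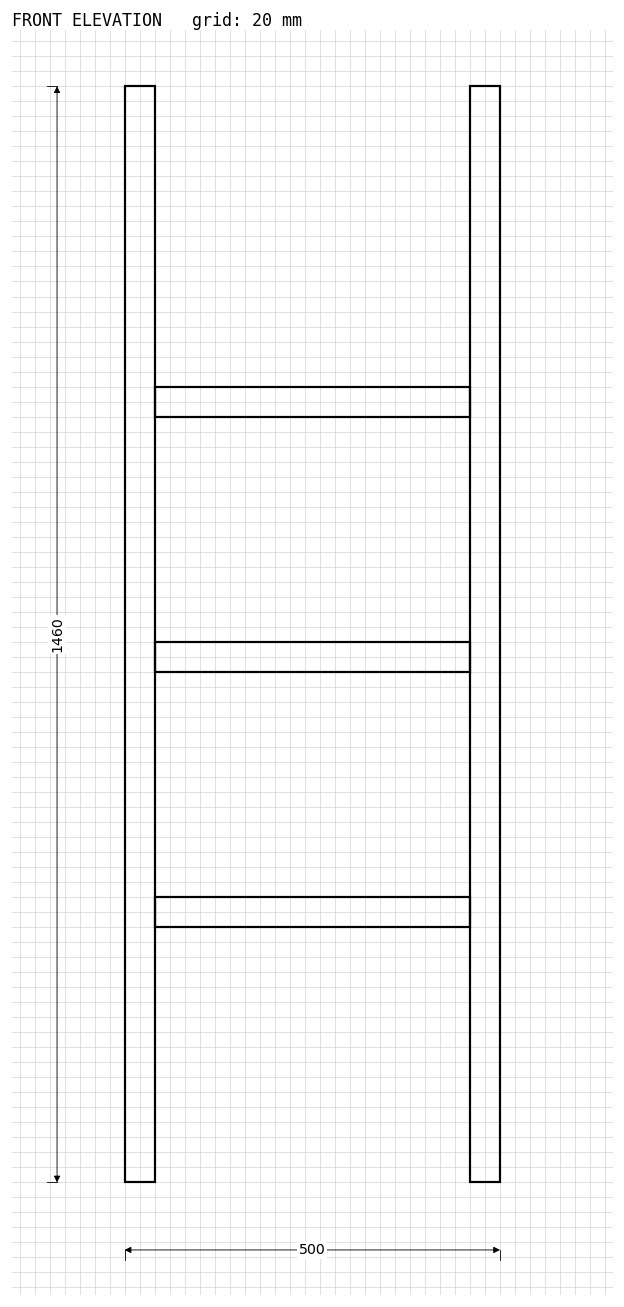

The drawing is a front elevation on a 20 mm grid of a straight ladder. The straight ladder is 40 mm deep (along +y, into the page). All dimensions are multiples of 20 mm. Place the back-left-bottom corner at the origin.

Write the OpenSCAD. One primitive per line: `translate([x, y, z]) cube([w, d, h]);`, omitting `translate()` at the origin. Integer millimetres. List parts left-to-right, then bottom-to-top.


cube([40, 40, 1460]);
translate([40, 0, 340]) cube([420, 40, 40]);
translate([40, 0, 680]) cube([420, 40, 40]);
translate([40, 0, 1020]) cube([420, 40, 40]);
translate([460, 0, 0]) cube([40, 40, 1460]);
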